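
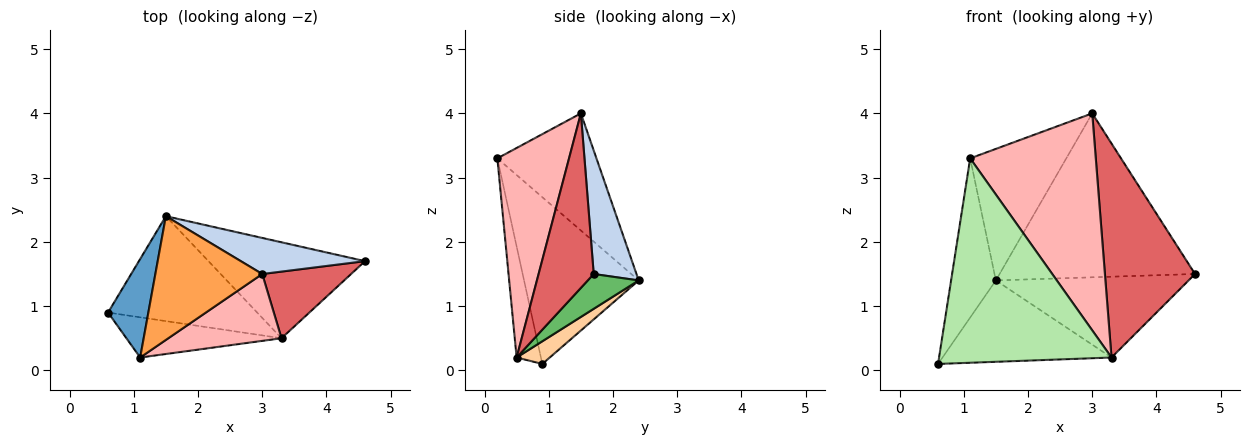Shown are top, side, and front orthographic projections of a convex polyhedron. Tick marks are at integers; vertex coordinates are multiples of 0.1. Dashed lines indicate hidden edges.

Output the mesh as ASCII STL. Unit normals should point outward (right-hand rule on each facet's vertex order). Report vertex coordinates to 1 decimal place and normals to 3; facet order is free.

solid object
 facet normal -0.909 0.355 0.220
  outer loop
   vertex 1.1 0.2 3.3
   vertex 1.5 2.4 1.4
   vertex 0.6 0.9 0.1
  endloop
 endfacet
 facet normal 0.209 0.955 0.210
  outer loop
   vertex 3.0 1.5 4.0
   vertex 4.6 1.7 1.5
   vertex 1.5 2.4 1.4
  endloop
 endfacet
 facet normal -0.600 0.582 0.548
  outer loop
   vertex 3.0 1.5 4.0
   vertex 1.5 2.4 1.4
   vertex 1.1 0.2 3.3
  endloop
 endfacet
 facet normal 0.119 0.608 -0.785
  outer loop
   vertex 3.3 0.5 0.2
   vertex 0.6 0.9 0.1
   vertex 1.5 2.4 1.4
  endloop
 endfacet
 facet normal 0.168 0.635 -0.754
  outer loop
   vertex 3.3 0.5 0.2
   vertex 1.5 2.4 1.4
   vertex 4.6 1.7 1.5
  endloop
 endfacet
 facet normal -0.137 -0.972 -0.191
  outer loop
   vertex 3.3 0.5 0.2
   vertex 1.1 0.2 3.3
   vertex 0.6 0.9 0.1
  endloop
 endfacet
 facet normal 0.504 -0.824 0.257
  outer loop
   vertex 3.3 0.5 0.2
   vertex 4.6 1.7 1.5
   vertex 3.0 1.5 4.0
  endloop
 endfacet
 facet normal 0.479 -0.839 0.259
  outer loop
   vertex 3.3 0.5 0.2
   vertex 3.0 1.5 4.0
   vertex 1.1 0.2 3.3
  endloop
 endfacet
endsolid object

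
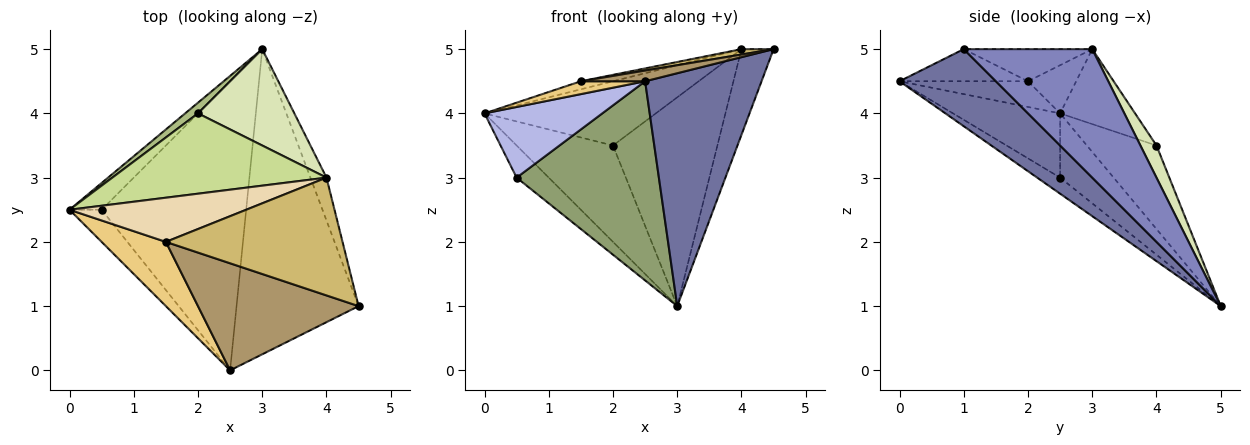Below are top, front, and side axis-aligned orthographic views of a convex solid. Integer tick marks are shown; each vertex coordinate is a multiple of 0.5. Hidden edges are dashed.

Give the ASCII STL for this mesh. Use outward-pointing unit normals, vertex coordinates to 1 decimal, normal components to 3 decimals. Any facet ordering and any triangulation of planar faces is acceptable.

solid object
 facet normal 0.449 -0.542 -0.710
  outer loop
   vertex 2.5 0.0 4.5
   vertex 3.0 5.0 1.0
   vertex 4.5 1.0 5.0
  endloop
 endfacet
 facet normal 0.963 0.241 -0.120
  outer loop
   vertex 4.0 3.0 5.0
   vertex 4.5 1.0 5.0
   vertex 3.0 5.0 1.0
  endloop
 endfacet
 facet normal -0.788 0.473 -0.394
  outer loop
   vertex 0.5 2.5 3.0
   vertex 0.0 2.5 4.0
   vertex 3.0 5.0 1.0
  endloop
 endfacet
 facet normal -0.638 -0.701 -0.319
  outer loop
   vertex 0.5 2.5 3.0
   vertex 2.5 0.0 4.5
   vertex 0.0 2.5 4.0
  endloop
 endfacet
 facet normal -0.091 -0.565 -0.820
  outer loop
   vertex 0.5 2.5 3.0
   vertex 3.0 5.0 1.0
   vertex 2.5 0.0 4.5
  endloop
 endfacet
 facet normal -0.583 0.807 0.090
  outer loop
   vertex 2.0 4.0 3.5
   vertex 3.0 5.0 1.0
   vertex 0.0 2.5 4.0
  endloop
 endfacet
 facet normal -0.264 0.603 0.753
  outer loop
   vertex 2.0 4.0 3.5
   vertex 0.0 2.5 4.0
   vertex 4.0 3.0 5.0
  endloop
 endfacet
 facet normal 0.138 0.899 0.415
  outer loop
   vertex 2.0 4.0 3.5
   vertex 4.0 3.0 5.0
   vertex 3.0 5.0 1.0
  endloop
 endfacet
 facet normal -0.195 -0.098 0.976
  outer loop
   vertex 1.5 2.0 4.5
   vertex 2.5 0.0 4.5
   vertex 4.5 1.0 5.0
  endloop
 endfacet
 facet normal -0.179 -0.045 0.983
  outer loop
   vertex 1.5 2.0 4.5
   vertex 4.5 1.0 5.0
   vertex 4.0 3.0 5.0
  endloop
 endfacet
 facet normal -0.365 -0.183 0.913
  outer loop
   vertex 1.5 2.0 4.5
   vertex 0.0 2.5 4.0
   vertex 2.5 0.0 4.5
  endloop
 endfacet
 facet normal -0.259 0.173 0.950
  outer loop
   vertex 1.5 2.0 4.5
   vertex 4.0 3.0 5.0
   vertex 0.0 2.5 4.0
  endloop
 endfacet
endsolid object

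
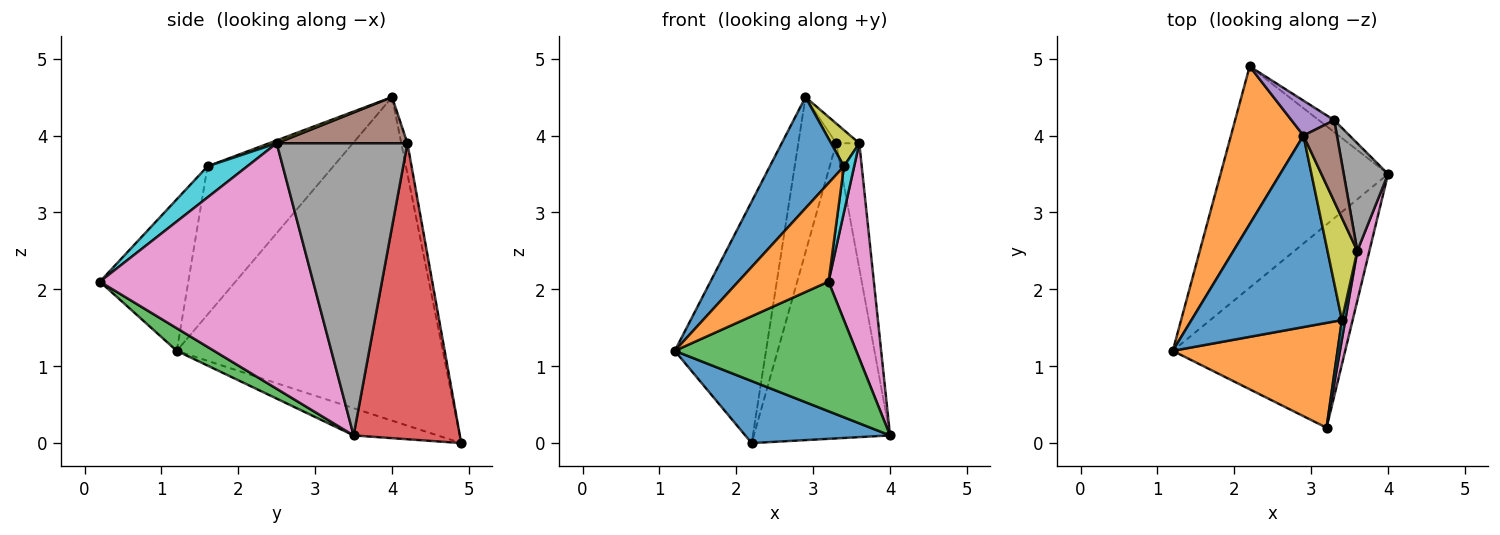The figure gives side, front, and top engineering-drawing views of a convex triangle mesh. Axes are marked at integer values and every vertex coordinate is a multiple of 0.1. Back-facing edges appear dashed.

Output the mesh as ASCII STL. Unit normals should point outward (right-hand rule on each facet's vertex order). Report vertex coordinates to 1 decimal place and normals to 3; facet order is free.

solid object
 facet normal -0.155 -0.267 -0.951
  outer loop
   vertex 2.2 4.9 0.0
   vertex 4.0 3.5 0.1
   vertex 1.2 1.2 1.2
  endloop
 endfacet
 facet normal -0.925 0.317 0.207
  outer loop
   vertex 2.9 4.0 4.5
   vertex 2.2 4.9 0.0
   vertex 1.2 1.2 1.2
  endloop
 endfacet
 facet normal 0.110 -0.535 -0.838
  outer loop
   vertex 3.2 0.2 2.1
   vertex 1.2 1.2 1.2
   vertex 4.0 3.5 0.1
  endloop
 endfacet
 facet normal 0.615 0.788 -0.032
  outer loop
   vertex 3.3 4.2 3.9
   vertex 4.0 3.5 0.1
   vertex 2.2 4.9 0.0
  endloop
 endfacet
 facet normal -0.156 0.964 0.217
  outer loop
   vertex 3.3 4.2 3.9
   vertex 2.2 4.9 0.0
   vertex 2.9 4.0 4.5
  endloop
 endfacet
 facet normal 0.801 0.141 0.581
  outer loop
   vertex 3.6 2.5 3.9
   vertex 3.3 4.2 3.9
   vertex 2.9 4.0 4.5
  endloop
 endfacet
 facet normal 0.977 -0.208 0.048
  outer loop
   vertex 3.6 2.5 3.9
   vertex 3.2 0.2 2.1
   vertex 4.0 3.5 0.1
  endloop
 endfacet
 facet normal 0.974 0.172 0.148
  outer loop
   vertex 3.6 2.5 3.9
   vertex 4.0 3.5 0.1
   vertex 3.3 4.2 3.9
  endloop
 endfacet
 facet normal 0.091 -0.333 0.939
  outer loop
   vertex 3.4 1.6 3.6
   vertex 3.6 2.5 3.9
   vertex 2.9 4.0 4.5
  endloop
 endfacet
 facet normal 0.963 -0.249 0.104
  outer loop
   vertex 3.4 1.6 3.6
   vertex 3.2 0.2 2.1
   vertex 3.6 2.5 3.9
  endloop
 endfacet
 facet normal -0.649 -0.382 0.658
  outer loop
   vertex 3.4 1.6 3.6
   vertex 2.9 4.0 4.5
   vertex 1.2 1.2 1.2
  endloop
 endfacet
 facet normal -0.557 -0.569 0.605
  outer loop
   vertex 3.4 1.6 3.6
   vertex 1.2 1.2 1.2
   vertex 3.2 0.2 2.1
  endloop
 endfacet
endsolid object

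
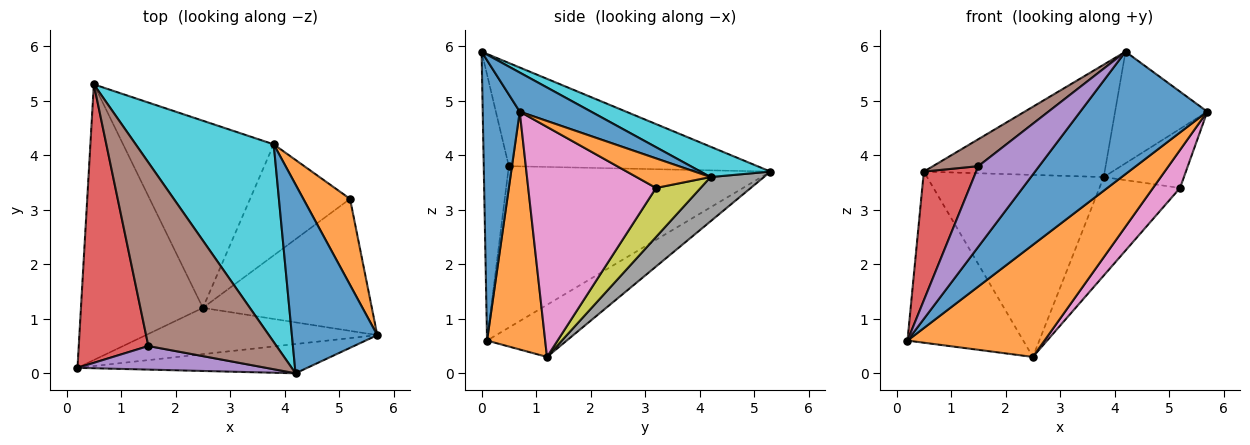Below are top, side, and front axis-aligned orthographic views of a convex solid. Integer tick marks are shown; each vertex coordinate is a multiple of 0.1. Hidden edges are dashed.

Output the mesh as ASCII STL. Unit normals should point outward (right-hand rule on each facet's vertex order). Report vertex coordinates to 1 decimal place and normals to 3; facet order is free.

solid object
 facet normal 0.273 -0.936 -0.224
  outer loop
   vertex 4.2 0.0 5.9
   vertex 0.2 0.1 0.6
   vertex 5.7 0.7 4.8
  endloop
 endfacet
 facet normal 0.365 -0.860 -0.355
  outer loop
   vertex 2.5 1.2 0.3
   vertex 5.7 0.7 4.8
   vertex 0.2 0.1 0.6
  endloop
 endfacet
 facet normal -0.341 0.496 -0.799
  outer loop
   vertex 2.5 1.2 0.3
   vertex 0.2 0.1 0.6
   vertex 0.5 5.3 3.7
  endloop
 endfacet
 facet normal -0.903 -0.180 0.389
  outer loop
   vertex 1.5 0.5 3.8
   vertex 0.5 5.3 3.7
   vertex 0.2 0.1 0.6
  endloop
 endfacet
 facet normal -0.368 -0.892 0.261
  outer loop
   vertex 1.5 0.5 3.8
   vertex 0.2 0.1 0.6
   vertex 4.2 0.0 5.9
  endloop
 endfacet
 facet normal -0.623 -0.114 0.774
  outer loop
   vertex 1.5 0.5 3.8
   vertex 4.2 0.0 5.9
   vertex 0.5 5.3 3.7
  endloop
 endfacet
 facet normal 0.794 -0.168 -0.584
  outer loop
   vertex 5.2 3.2 3.4
   vertex 5.7 0.7 4.8
   vertex 2.5 1.2 0.3
  endloop
 endfacet
 facet normal 0.206 0.682 -0.701
  outer loop
   vertex 3.8 4.2 3.6
   vertex 2.5 1.2 0.3
   vertex 0.5 5.3 3.7
  endloop
 endfacet
 facet normal 0.345 0.623 -0.702
  outer loop
   vertex 3.8 4.2 3.6
   vertex 5.2 3.2 3.4
   vertex 2.5 1.2 0.3
  endloop
 endfacet
 facet normal 0.188 0.485 0.854
  outer loop
   vertex 3.8 4.2 3.6
   vertex 0.5 5.3 3.7
   vertex 4.2 0.0 5.9
  endloop
 endfacet
 facet normal 0.366 0.474 0.801
  outer loop
   vertex 3.8 4.2 3.6
   vertex 4.2 0.0 5.9
   vertex 5.7 0.7 4.8
  endloop
 endfacet
 facet normal 0.463 0.502 0.731
  outer loop
   vertex 3.8 4.2 3.6
   vertex 5.7 0.7 4.8
   vertex 5.2 3.2 3.4
  endloop
 endfacet
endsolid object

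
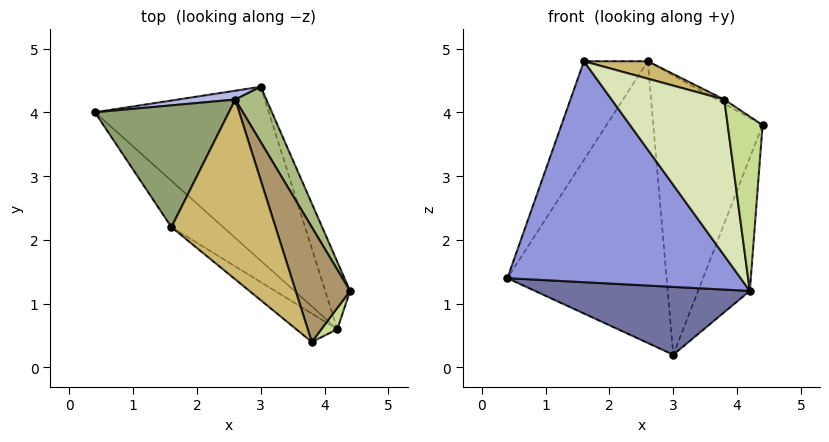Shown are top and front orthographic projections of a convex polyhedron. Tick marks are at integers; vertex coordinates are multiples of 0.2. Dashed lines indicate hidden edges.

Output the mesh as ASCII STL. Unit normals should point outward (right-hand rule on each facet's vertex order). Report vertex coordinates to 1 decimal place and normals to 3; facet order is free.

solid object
 facet normal -0.350 -0.340 -0.873
  outer loop
   vertex 4.2 0.6 1.2
   vertex 0.4 4.0 1.4
   vertex 3.0 4.4 0.2
  endloop
 endfacet
 facet normal 0.955 0.266 -0.135
  outer loop
   vertex 4.2 0.6 1.2
   vertex 3.0 4.4 0.2
   vertex 4.4 1.2 3.8
  endloop
 endfacet
 facet normal -0.663 -0.732 -0.154
  outer loop
   vertex 4.2 0.6 1.2
   vertex 1.6 2.2 4.8
   vertex 0.4 4.0 1.4
  endloop
 endfacet
 facet normal -0.138 0.990 0.031
  outer loop
   vertex 2.6 4.2 4.8
   vertex 3.0 4.4 0.2
   vertex 0.4 4.0 1.4
  endloop
 endfacet
 facet normal -0.783 0.391 0.484
  outer loop
   vertex 2.6 4.2 4.8
   vertex 0.4 4.0 1.4
   vertex 1.6 2.2 4.8
  endloop
 endfacet
 facet normal 0.867 0.488 0.097
  outer loop
   vertex 2.6 4.2 4.8
   vertex 4.4 1.2 3.8
   vertex 3.0 4.4 0.2
  endloop
 endfacet
 facet normal 0.815 -0.576 0.070
  outer loop
   vertex 3.8 0.4 4.2
   vertex 4.2 0.6 1.2
   vertex 4.4 1.2 3.8
  endloop
 endfacet
 facet normal -0.649 -0.748 -0.136
  outer loop
   vertex 3.8 0.4 4.2
   vertex 1.6 2.2 4.8
   vertex 4.2 0.6 1.2
  endloop
 endfacet
 facet normal 0.525 0.032 0.851
  outer loop
   vertex 3.8 0.4 4.2
   vertex 4.4 1.2 3.8
   vertex 2.6 4.2 4.8
  endloop
 endfacet
 facet normal 0.189 -0.095 0.977
  outer loop
   vertex 3.8 0.4 4.2
   vertex 2.6 4.2 4.8
   vertex 1.6 2.2 4.8
  endloop
 endfacet
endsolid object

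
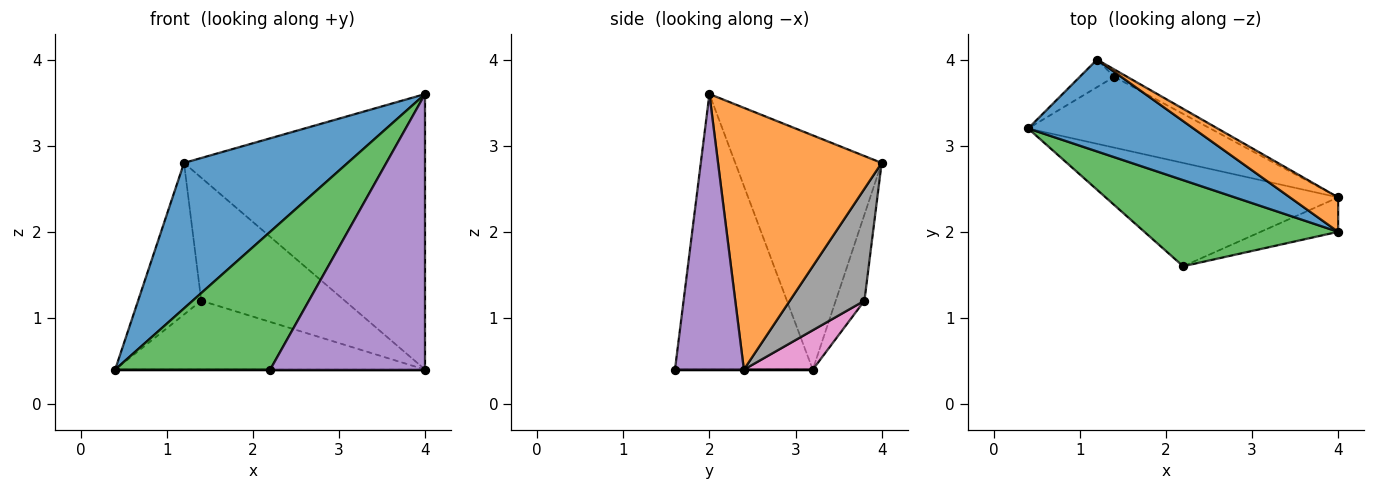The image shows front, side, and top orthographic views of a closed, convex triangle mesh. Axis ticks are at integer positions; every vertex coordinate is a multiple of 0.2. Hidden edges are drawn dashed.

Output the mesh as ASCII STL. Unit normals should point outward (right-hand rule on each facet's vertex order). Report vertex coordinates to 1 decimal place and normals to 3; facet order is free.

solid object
 facet normal -0.603 -0.674 0.426
  outer loop
   vertex 1.2 4.0 2.8
   vertex 0.4 3.2 0.4
   vertex 4.0 2.0 3.6
  endloop
 endfacet
 facet normal 0.559 0.823 0.103
  outer loop
   vertex 4.0 2.4 0.4
   vertex 1.2 4.0 2.8
   vertex 4.0 2.0 3.6
  endloop
 endfacet
 facet normal -0.602 -0.677 0.423
  outer loop
   vertex 2.2 1.6 0.4
   vertex 4.0 2.0 3.6
   vertex 0.4 3.2 0.4
  endloop
 endfacet
 facet normal 0.000 0.000 -1.000
  outer loop
   vertex 2.2 1.6 0.4
   vertex 0.4 3.2 0.4
   vertex 4.0 2.4 0.4
  endloop
 endfacet
 facet normal 0.404 -0.908 -0.113
  outer loop
   vertex 2.2 1.6 0.4
   vertex 4.0 2.4 0.4
   vertex 4.0 2.0 3.6
  endloop
 endfacet
 facet normal -0.408 0.898 -0.163
  outer loop
   vertex 1.4 3.8 1.2
   vertex 0.4 3.2 0.4
   vertex 1.2 4.0 2.8
  endloop
 endfacet
 facet normal 0.153 0.689 -0.708
  outer loop
   vertex 1.4 3.8 1.2
   vertex 4.0 2.4 0.4
   vertex 0.4 3.2 0.4
  endloop
 endfacet
 facet normal 0.461 0.886 -0.053
  outer loop
   vertex 1.4 3.8 1.2
   vertex 1.2 4.0 2.8
   vertex 4.0 2.4 0.4
  endloop
 endfacet
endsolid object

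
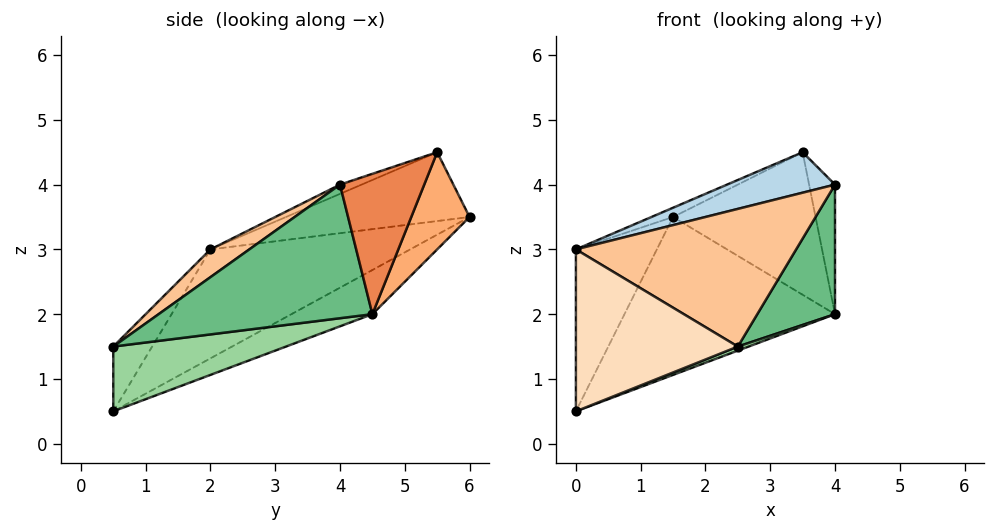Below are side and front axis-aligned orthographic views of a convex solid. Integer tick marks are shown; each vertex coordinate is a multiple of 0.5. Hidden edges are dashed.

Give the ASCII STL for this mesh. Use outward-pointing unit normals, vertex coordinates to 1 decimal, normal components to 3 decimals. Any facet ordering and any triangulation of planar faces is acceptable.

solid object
 facet normal -0.904 0.367 -0.220
  outer loop
   vertex 0.0 0.5 0.5
   vertex 0.0 2.0 3.0
   vertex 1.5 6.0 3.5
  endloop
 endfacet
 facet normal -0.196 0.510 -0.837
  outer loop
   vertex 4.0 4.5 2.0
   vertex 0.0 0.5 0.5
   vertex 1.5 6.0 3.5
  endloop
 endfacet
 facet normal -0.067 -0.336 0.940
  outer loop
   vertex 3.5 5.5 4.5
   vertex 0.0 2.0 3.0
   vertex 4.0 4.0 4.0
  endloop
 endfacet
 facet normal -0.436 0.051 0.898
  outer loop
   vertex 3.5 5.5 4.5
   vertex 1.5 6.0 3.5
   vertex 0.0 2.0 3.0
  endloop
 endfacet
 facet normal 0.953 0.293 0.073
  outer loop
   vertex 3.5 5.5 4.5
   vertex 4.0 4.0 4.0
   vertex 4.0 4.5 2.0
  endloop
 endfacet
 facet normal 0.363 0.888 -0.282
  outer loop
   vertex 3.5 5.5 4.5
   vertex 4.0 4.5 2.0
   vertex 1.5 6.0 3.5
  endloop
 endfacet
 facet normal 0.107 -0.608 0.787
  outer loop
   vertex 2.5 0.5 1.5
   vertex 4.0 4.0 4.0
   vertex 0.0 2.0 3.0
  endloop
 endfacet
 facet normal -0.202 -0.840 0.504
  outer loop
   vertex 2.5 0.5 1.5
   vertex 0.0 2.0 3.0
   vertex 0.0 0.5 0.5
  endloop
 endfacet
 facet normal 0.936 -0.341 -0.085
  outer loop
   vertex 2.5 0.5 1.5
   vertex 4.0 4.5 2.0
   vertex 4.0 4.0 4.0
  endloop
 endfacet
 facet normal 0.371 -0.023 -0.928
  outer loop
   vertex 2.5 0.5 1.5
   vertex 0.0 0.5 0.5
   vertex 4.0 4.5 2.0
  endloop
 endfacet
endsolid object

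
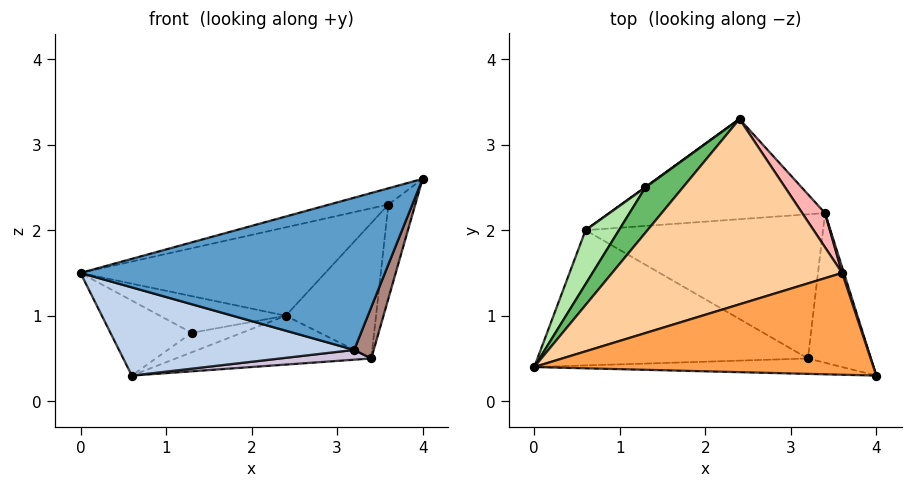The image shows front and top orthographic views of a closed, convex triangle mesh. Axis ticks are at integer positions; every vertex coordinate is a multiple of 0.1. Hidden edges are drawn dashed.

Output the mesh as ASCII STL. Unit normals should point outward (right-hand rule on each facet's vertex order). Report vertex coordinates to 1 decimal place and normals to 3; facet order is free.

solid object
 facet normal 0.003 -0.995 -0.101
  outer loop
   vertex 3.2 0.5 0.6
   vertex 4.0 0.3 2.6
   vertex 0.0 0.4 1.5
  endloop
 endfacet
 facet normal -0.213 -0.534 -0.818
  outer loop
   vertex 3.2 0.5 0.6
   vertex 0.0 0.4 1.5
   vertex 0.6 2.0 0.3
  endloop
 endfacet
 facet normal -0.259 0.152 0.954
  outer loop
   vertex 3.6 1.5 2.3
   vertex 0.0 0.4 1.5
   vertex 4.0 0.3 2.6
  endloop
 endfacet
 facet normal -0.315 0.409 0.857
  outer loop
   vertex 3.6 1.5 2.3
   vertex 2.4 3.3 1.0
   vertex 0.0 0.4 1.5
  endloop
 endfacet
 facet normal -0.514 0.540 0.666
  outer loop
   vertex 1.3 2.5 0.8
   vertex 0.0 0.4 1.5
   vertex 2.4 3.3 1.0
  endloop
 endfacet
 facet normal -0.706 0.575 0.414
  outer loop
   vertex 1.3 2.5 0.8
   vertex 0.6 2.0 0.3
   vertex 0.0 0.4 1.5
  endloop
 endfacet
 facet normal -0.590 0.807 0.020
  outer loop
   vertex 1.3 2.5 0.8
   vertex 2.4 3.3 1.0
   vertex 0.6 2.0 0.3
  endloop
 endfacet
 facet normal 0.765 0.624 0.158
  outer loop
   vertex 3.4 2.2 0.5
   vertex 2.4 3.3 1.0
   vertex 3.6 1.5 2.3
  endloop
 endfacet
 facet normal 0.033 0.438 -0.898
  outer loop
   vertex 3.4 2.2 0.5
   vertex 0.6 2.0 0.3
   vertex 2.4 3.3 1.0
  endloop
 endfacet
 facet normal 0.076 -0.067 -0.995
  outer loop
   vertex 3.4 2.2 0.5
   vertex 3.2 0.5 0.6
   vertex 0.6 2.0 0.3
  endloop
 endfacet
 facet normal 0.916 -0.130 -0.379
  outer loop
   vertex 3.4 2.2 0.5
   vertex 4.0 0.3 2.6
   vertex 3.2 0.5 0.6
  endloop
 endfacet
 facet normal 0.947 0.321 0.019
  outer loop
   vertex 3.4 2.2 0.5
   vertex 3.6 1.5 2.3
   vertex 4.0 0.3 2.6
  endloop
 endfacet
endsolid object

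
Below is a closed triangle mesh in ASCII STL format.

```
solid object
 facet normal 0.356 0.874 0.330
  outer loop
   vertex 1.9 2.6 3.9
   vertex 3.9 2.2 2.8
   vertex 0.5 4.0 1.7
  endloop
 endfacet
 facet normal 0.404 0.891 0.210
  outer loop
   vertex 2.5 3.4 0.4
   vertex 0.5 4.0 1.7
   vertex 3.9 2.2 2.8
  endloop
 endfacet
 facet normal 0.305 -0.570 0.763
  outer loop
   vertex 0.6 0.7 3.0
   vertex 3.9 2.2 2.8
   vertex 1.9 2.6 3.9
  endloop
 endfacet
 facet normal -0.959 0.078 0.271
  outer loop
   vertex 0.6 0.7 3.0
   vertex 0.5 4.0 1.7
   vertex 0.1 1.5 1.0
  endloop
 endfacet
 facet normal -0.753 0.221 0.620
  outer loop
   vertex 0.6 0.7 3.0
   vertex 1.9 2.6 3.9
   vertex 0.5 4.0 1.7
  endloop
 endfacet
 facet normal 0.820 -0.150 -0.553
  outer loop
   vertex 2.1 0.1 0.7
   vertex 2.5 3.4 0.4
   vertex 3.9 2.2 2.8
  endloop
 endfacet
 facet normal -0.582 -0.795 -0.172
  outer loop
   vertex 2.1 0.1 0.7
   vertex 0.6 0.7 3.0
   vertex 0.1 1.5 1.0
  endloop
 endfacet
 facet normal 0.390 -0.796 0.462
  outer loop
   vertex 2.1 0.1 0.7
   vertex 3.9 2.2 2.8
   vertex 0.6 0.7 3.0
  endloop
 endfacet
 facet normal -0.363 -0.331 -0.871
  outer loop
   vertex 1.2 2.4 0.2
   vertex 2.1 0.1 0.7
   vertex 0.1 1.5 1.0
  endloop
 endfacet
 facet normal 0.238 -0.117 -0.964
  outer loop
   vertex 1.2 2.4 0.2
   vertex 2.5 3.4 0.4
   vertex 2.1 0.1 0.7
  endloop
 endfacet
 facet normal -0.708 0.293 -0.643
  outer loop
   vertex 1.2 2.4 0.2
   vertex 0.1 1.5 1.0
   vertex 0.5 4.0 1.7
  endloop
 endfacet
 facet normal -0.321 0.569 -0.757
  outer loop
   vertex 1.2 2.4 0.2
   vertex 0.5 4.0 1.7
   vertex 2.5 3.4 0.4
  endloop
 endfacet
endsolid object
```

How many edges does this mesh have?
18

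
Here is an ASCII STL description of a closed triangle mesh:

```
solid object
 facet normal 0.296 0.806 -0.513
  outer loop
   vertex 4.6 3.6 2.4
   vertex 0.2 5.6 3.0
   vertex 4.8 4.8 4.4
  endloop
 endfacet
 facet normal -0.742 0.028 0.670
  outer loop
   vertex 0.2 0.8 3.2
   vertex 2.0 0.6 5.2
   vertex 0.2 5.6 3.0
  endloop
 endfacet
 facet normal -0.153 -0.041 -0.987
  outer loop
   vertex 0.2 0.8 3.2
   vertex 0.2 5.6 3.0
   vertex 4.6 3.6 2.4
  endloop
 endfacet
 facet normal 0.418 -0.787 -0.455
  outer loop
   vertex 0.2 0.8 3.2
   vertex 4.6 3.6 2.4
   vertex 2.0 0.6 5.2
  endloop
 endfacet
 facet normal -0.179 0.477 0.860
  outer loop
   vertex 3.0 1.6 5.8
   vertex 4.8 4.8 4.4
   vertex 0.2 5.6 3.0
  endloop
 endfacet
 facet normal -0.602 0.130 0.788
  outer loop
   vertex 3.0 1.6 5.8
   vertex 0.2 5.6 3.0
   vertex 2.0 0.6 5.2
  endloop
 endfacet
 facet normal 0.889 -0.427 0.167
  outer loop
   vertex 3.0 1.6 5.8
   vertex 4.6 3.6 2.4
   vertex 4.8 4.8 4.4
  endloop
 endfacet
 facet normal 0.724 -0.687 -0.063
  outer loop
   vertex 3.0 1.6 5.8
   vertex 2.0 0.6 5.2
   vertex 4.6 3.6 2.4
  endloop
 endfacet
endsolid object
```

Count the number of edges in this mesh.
12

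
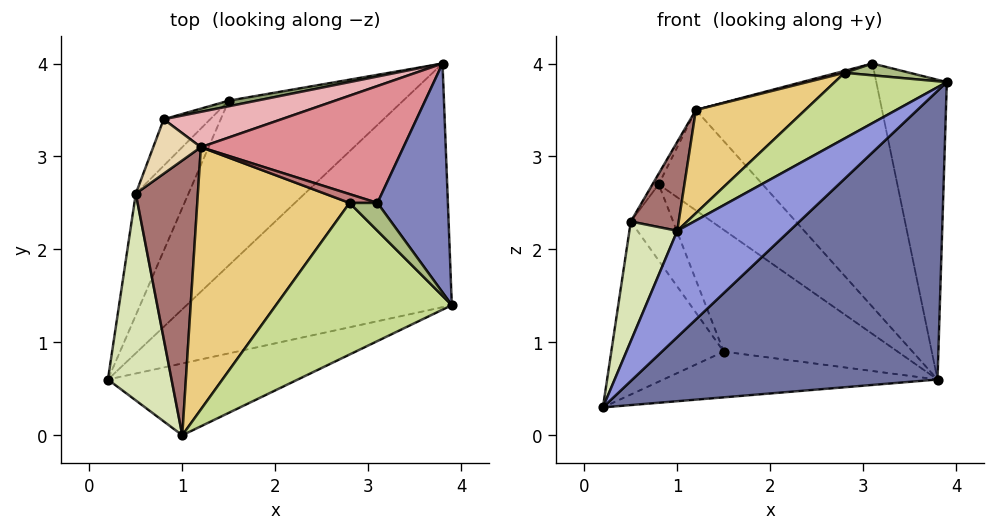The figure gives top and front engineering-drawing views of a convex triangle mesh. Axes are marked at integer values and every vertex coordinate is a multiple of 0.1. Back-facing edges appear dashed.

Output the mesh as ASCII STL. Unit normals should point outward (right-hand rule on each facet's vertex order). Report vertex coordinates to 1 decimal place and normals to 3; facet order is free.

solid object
 facet normal 0.613 -0.604 -0.510
  outer loop
   vertex 3.8 4.0 0.6
   vertex 3.9 1.4 3.8
   vertex 0.2 0.6 0.3
  endloop
 endfacet
 facet normal 0.780 0.498 0.380
  outer loop
   vertex 3.1 2.5 4.0
   vertex 3.9 1.4 3.8
   vertex 3.8 4.0 0.6
  endloop
 endfacet
 facet normal 0.578 -0.676 -0.457
  outer loop
   vertex 1.0 0.0 2.2
   vertex 0.2 0.6 0.3
   vertex 3.9 1.4 3.8
  endloop
 endfacet
 facet normal -0.170 0.263 -0.950
  outer loop
   vertex 1.5 3.6 0.9
   vertex 3.8 4.0 0.6
   vertex 0.2 0.6 0.3
  endloop
 endfacet
 facet normal -0.165 0.985 0.045
  outer loop
   vertex 1.5 3.6 0.9
   vertex 0.8 3.4 2.7
   vertex 3.8 4.0 0.6
  endloop
 endfacet
 facet normal -0.293 -0.373 0.880
  outer loop
   vertex 2.8 2.5 3.9
   vertex 3.9 1.4 3.8
   vertex 3.1 2.5 4.0
  endloop
 endfacet
 facet normal -0.300 -0.379 0.875
  outer loop
   vertex 2.8 2.5 3.9
   vertex 1.0 0.0 2.2
   vertex 3.9 1.4 3.8
  endloop
 endfacet
 facet normal -0.925 -0.191 0.329
  outer loop
   vertex 0.5 2.6 2.3
   vertex 0.2 0.6 0.3
   vertex 1.0 0.0 2.2
  endloop
 endfacet
 facet normal -0.851 0.429 -0.302
  outer loop
   vertex 0.5 2.6 2.3
   vertex 1.5 3.6 0.9
   vertex 0.2 0.6 0.3
  endloop
 endfacet
 facet normal -0.845 0.456 -0.278
  outer loop
   vertex 0.5 2.6 2.3
   vertex 0.8 3.4 2.7
   vertex 1.5 3.6 0.9
  endloop
 endfacet
 facet normal -0.347 -0.344 0.873
  outer loop
   vertex 1.2 3.1 3.5
   vertex 1.0 0.0 2.2
   vertex 2.8 2.5 3.9
  endloop
 endfacet
 facet normal -0.876 0.092 0.473
  outer loop
   vertex 1.2 3.1 3.5
   vertex 0.8 3.4 2.7
   vertex 0.5 2.6 2.3
  endloop
 endfacet
 facet normal -0.816 -0.178 0.550
  outer loop
   vertex 1.2 3.1 3.5
   vertex 0.5 2.6 2.3
   vertex 1.0 0.0 2.2
  endloop
 endfacet
 facet normal -0.309 -0.206 0.928
  outer loop
   vertex 1.2 3.1 3.5
   vertex 2.8 2.5 3.9
   vertex 3.1 2.5 4.0
  endloop
 endfacet
 facet normal 0.168 0.889 0.427
  outer loop
   vertex 1.2 3.1 3.5
   vertex 3.1 2.5 4.0
   vertex 3.8 4.0 0.6
  endloop
 endfacet
 facet normal 0.044 0.942 0.332
  outer loop
   vertex 1.2 3.1 3.5
   vertex 3.8 4.0 0.6
   vertex 0.8 3.4 2.7
  endloop
 endfacet
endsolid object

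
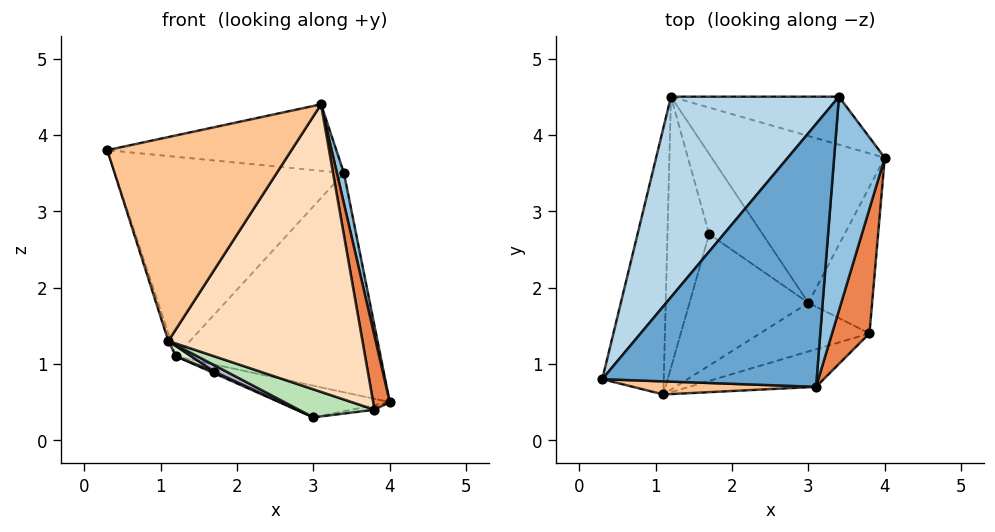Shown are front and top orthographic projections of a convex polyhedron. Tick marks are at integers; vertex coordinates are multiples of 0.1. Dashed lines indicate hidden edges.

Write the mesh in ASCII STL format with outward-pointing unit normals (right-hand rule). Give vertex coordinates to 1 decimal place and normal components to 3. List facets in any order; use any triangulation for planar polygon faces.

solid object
 facet normal -0.195 0.241 0.951
  outer loop
   vertex 3.4 4.5 3.5
   vertex 0.3 0.8 3.8
   vertex 3.1 0.7 4.4
  endloop
 endfacet
 facet normal 0.979 -0.029 0.203
  outer loop
   vertex 3.4 4.5 3.5
   vertex 3.1 0.7 4.4
   vertex 4.0 3.7 0.5
  endloop
 endfacet
 facet normal -0.612 0.558 0.561
  outer loop
   vertex 1.2 4.5 1.1
   vertex 0.3 0.8 3.8
   vertex 3.4 4.5 3.5
  endloop
 endfacet
 facet normal 0.227 0.951 -0.208
  outer loop
   vertex 1.2 4.5 1.1
   vertex 3.4 4.5 3.5
   vertex 4.0 3.7 0.5
  endloop
 endfacet
 facet normal 0.983 -0.092 0.156
  outer loop
   vertex 3.8 1.4 0.4
   vertex 4.0 3.7 0.5
   vertex 3.1 0.7 4.4
  endloop
 endfacet
 facet normal -0.952 0.009 -0.305
  outer loop
   vertex 1.1 0.6 1.3
   vertex 0.3 0.8 3.8
   vertex 1.2 4.5 1.1
  endloop
 endfacet
 facet normal -0.049 -0.997 0.064
  outer loop
   vertex 1.1 0.6 1.3
   vertex 3.1 0.7 4.4
   vertex 0.3 0.8 3.8
  endloop
 endfacet
 facet normal 0.243 -0.962 -0.126
  outer loop
   vertex 1.1 0.6 1.3
   vertex 3.8 1.4 0.4
   vertex 3.1 0.7 4.4
  endloop
 endfacet
 facet normal -0.155 0.184 -0.971
  outer loop
   vertex 3.0 1.8 0.3
   vertex 1.2 4.5 1.1
   vertex 4.0 3.7 0.5
  endloop
 endfacet
 facet normal 0.139 0.031 -0.990
  outer loop
   vertex 3.0 1.8 0.3
   vertex 4.0 3.7 0.5
   vertex 3.8 1.4 0.4
  endloop
 endfacet
 facet normal -0.140 -0.494 -0.858
  outer loop
   vertex 3.0 1.8 0.3
   vertex 3.8 1.4 0.4
   vertex 1.1 0.6 1.3
  endloop
 endfacet
 facet normal -0.472 -0.033 -0.881
  outer loop
   vertex 1.7 2.7 0.9
   vertex 1.1 0.6 1.3
   vertex 1.2 4.5 1.1
  endloop
 endfacet
 facet normal -0.430 -0.019 -0.903
  outer loop
   vertex 1.7 2.7 0.9
   vertex 1.2 4.5 1.1
   vertex 3.0 1.8 0.3
  endloop
 endfacet
 facet normal -0.443 -0.044 -0.895
  outer loop
   vertex 1.7 2.7 0.9
   vertex 3.0 1.8 0.3
   vertex 1.1 0.6 1.3
  endloop
 endfacet
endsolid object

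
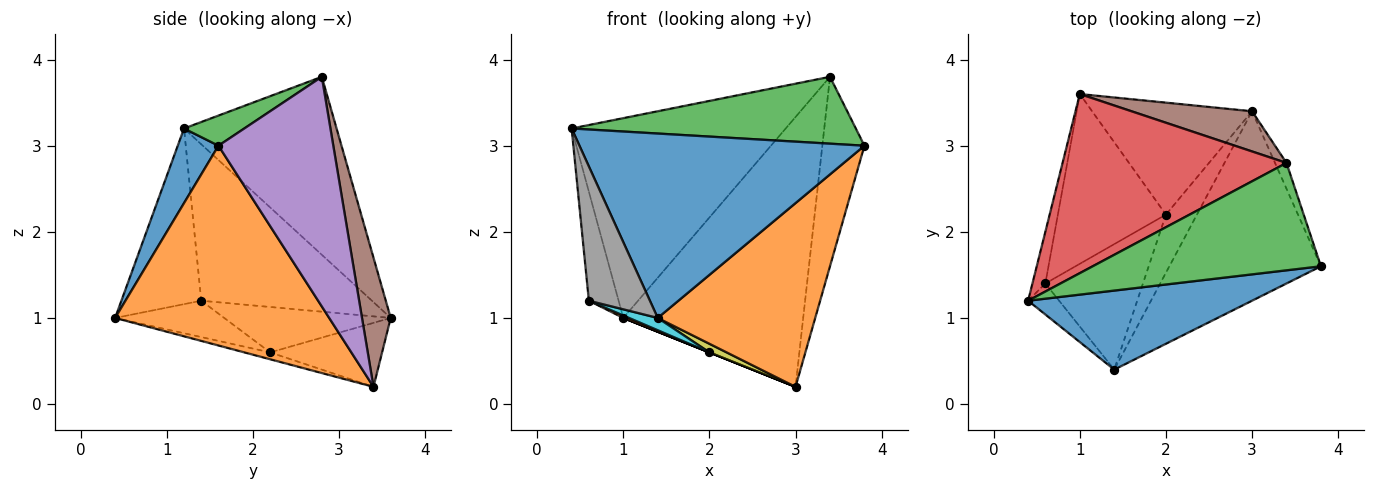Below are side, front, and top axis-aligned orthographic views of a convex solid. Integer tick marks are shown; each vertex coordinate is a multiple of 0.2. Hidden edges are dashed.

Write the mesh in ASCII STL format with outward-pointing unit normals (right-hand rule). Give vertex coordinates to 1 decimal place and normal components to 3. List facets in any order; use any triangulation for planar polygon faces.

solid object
 facet normal 0.130 -0.911 0.391
  outer loop
   vertex 1.4 0.4 1.0
   vertex 3.8 1.6 3.0
   vertex 0.4 1.2 3.2
  endloop
 endfacet
 facet normal 0.687 -0.506 -0.521
  outer loop
   vertex 3.0 3.4 0.2
   vertex 3.8 1.6 3.0
   vertex 1.4 0.4 1.0
  endloop
 endfacet
 facet normal 0.111 -0.525 0.844
  outer loop
   vertex 3.4 2.8 3.8
   vertex 0.4 1.2 3.2
   vertex 3.8 1.6 3.0
  endloop
 endfacet
 facet normal -0.469 0.658 0.590
  outer loop
   vertex 3.4 2.8 3.8
   vertex 1.0 3.6 1.0
   vertex 0.4 1.2 3.2
  endloop
 endfacet
 facet normal 0.938 0.344 -0.047
  outer loop
   vertex 3.4 2.8 3.8
   vertex 3.8 1.6 3.0
   vertex 3.0 3.4 0.2
  endloop
 endfacet
 facet normal 0.156 0.977 0.146
  outer loop
   vertex 3.4 2.8 3.8
   vertex 3.0 3.4 0.2
   vertex 1.0 3.6 1.0
  endloop
 endfacet
 facet normal -0.982 0.171 -0.081
  outer loop
   vertex 0.6 1.4 1.2
   vertex 0.4 1.2 3.2
   vertex 1.0 3.6 1.0
  endloop
 endfacet
 facet normal -0.787 -0.602 -0.139
  outer loop
   vertex 0.6 1.4 1.2
   vertex 1.4 0.4 1.0
   vertex 0.4 1.2 3.2
  endloop
 endfacet
 facet normal -0.215 -0.143 -0.966
  outer loop
   vertex 2.0 2.2 0.6
   vertex 3.0 3.4 0.2
   vertex 1.4 0.4 1.0
  endloop
 endfacet
 facet normal -0.348 -0.091 -0.933
  outer loop
   vertex 2.0 2.2 0.6
   vertex 1.4 0.4 1.0
   vertex 0.6 1.4 1.2
  endloop
 endfacet
 facet normal -0.371 0.000 -0.928
  outer loop
   vertex 2.0 2.2 0.6
   vertex 1.0 3.6 1.0
   vertex 3.0 3.4 0.2
  endloop
 endfacet
 facet normal -0.387 -0.013 -0.922
  outer loop
   vertex 2.0 2.2 0.6
   vertex 0.6 1.4 1.2
   vertex 1.0 3.6 1.0
  endloop
 endfacet
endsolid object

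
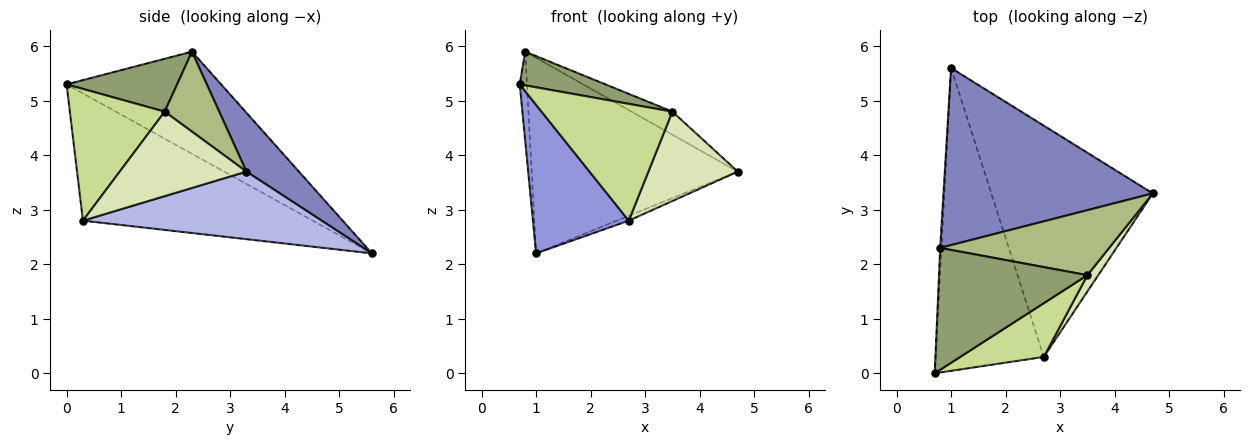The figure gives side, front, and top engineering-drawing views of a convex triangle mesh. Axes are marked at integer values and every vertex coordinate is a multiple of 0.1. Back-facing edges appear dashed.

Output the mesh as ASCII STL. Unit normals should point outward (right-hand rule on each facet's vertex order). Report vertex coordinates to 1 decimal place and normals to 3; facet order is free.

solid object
 facet normal -0.999 0.047 -0.012
  outer loop
   vertex 0.8 2.3 5.9
   vertex 1.0 5.6 2.2
   vertex 0.7 0.0 5.3
  endloop
 endfacet
 facet normal 0.185 0.728 0.660
  outer loop
   vertex 0.8 2.3 5.9
   vertex 4.7 3.3 3.7
   vertex 1.0 5.6 2.2
  endloop
 endfacet
 facet normal -0.726 -0.303 -0.617
  outer loop
   vertex 2.7 0.3 2.8
   vertex 0.7 0.0 5.3
   vertex 1.0 5.6 2.2
  endloop
 endfacet
 facet normal 0.386 0.019 -0.922
  outer loop
   vertex 2.7 0.3 2.8
   vertex 1.0 5.6 2.2
   vertex 4.7 3.3 3.7
  endloop
 endfacet
 facet normal 0.325 -0.252 0.912
  outer loop
   vertex 3.5 1.8 4.8
   vertex 0.8 2.3 5.9
   vertex 0.7 0.0 5.3
  endloop
 endfacet
 facet normal 0.407 0.305 0.861
  outer loop
   vertex 3.5 1.8 4.8
   vertex 4.7 3.3 3.7
   vertex 0.8 2.3 5.9
  endloop
 endfacet
 facet normal 0.550 -0.759 0.349
  outer loop
   vertex 3.5 1.8 4.8
   vertex 0.7 0.0 5.3
   vertex 2.7 0.3 2.8
  endloop
 endfacet
 facet normal 0.813 -0.573 0.105
  outer loop
   vertex 3.5 1.8 4.8
   vertex 2.7 0.3 2.8
   vertex 4.7 3.3 3.7
  endloop
 endfacet
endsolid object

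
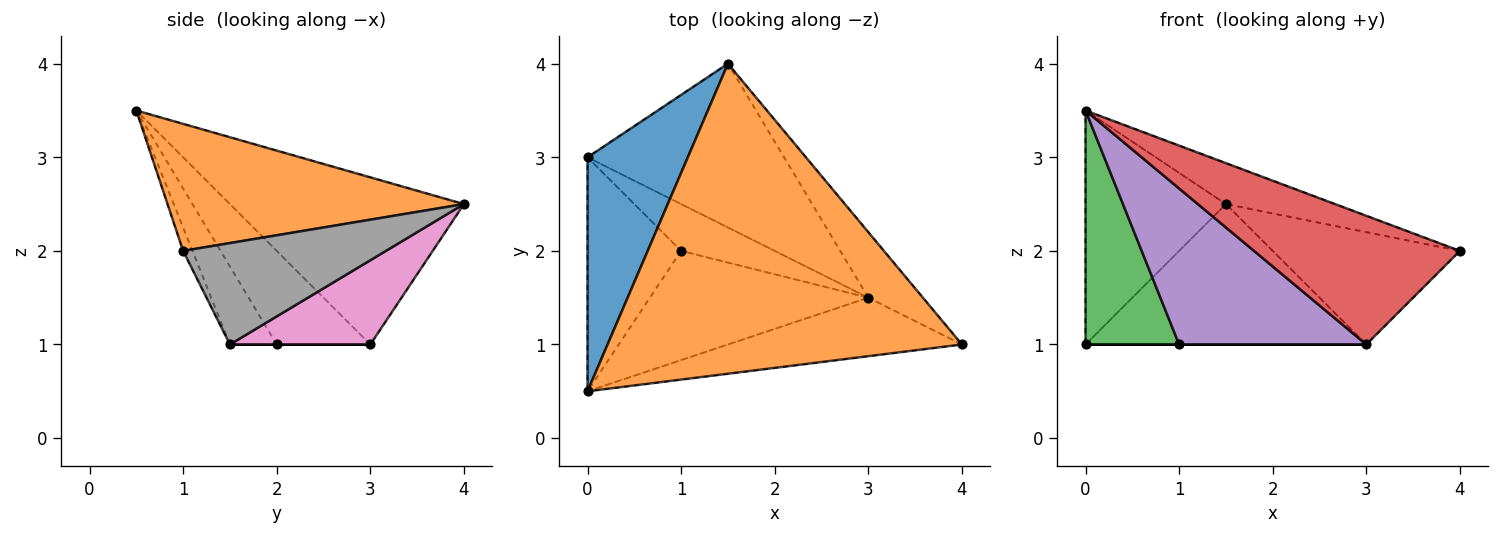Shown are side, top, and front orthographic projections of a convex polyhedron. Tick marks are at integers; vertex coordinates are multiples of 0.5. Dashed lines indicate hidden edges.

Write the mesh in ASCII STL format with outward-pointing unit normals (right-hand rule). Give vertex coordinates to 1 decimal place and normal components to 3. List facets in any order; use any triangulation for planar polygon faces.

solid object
 facet normal -0.762 0.457 0.457
  outer loop
   vertex 1.5 4.0 2.5
   vertex 0.0 3.0 1.0
   vertex 0.0 0.5 3.5
  endloop
 endfacet
 facet normal 0.335 0.123 0.934
  outer loop
   vertex 1.5 4.0 2.5
   vertex 0.0 0.5 3.5
   vertex 4.0 1.0 2.0
  endloop
 endfacet
 facet normal -0.577 -0.577 -0.577
  outer loop
   vertex 1.0 2.0 1.0
   vertex 0.0 0.5 3.5
   vertex 0.0 3.0 1.0
  endloop
 endfacet
 facet normal -0.041 -0.910 -0.413
  outer loop
   vertex 3.0 1.5 1.0
   vertex 4.0 1.0 2.0
   vertex 0.0 0.5 3.5
  endloop
 endfacet
 facet normal -0.201 -0.803 -0.562
  outer loop
   vertex 3.0 1.5 1.0
   vertex 0.0 0.5 3.5
   vertex 1.0 2.0 1.0
  endloop
 endfacet
 facet normal 0.000 0.000 -1.000
  outer loop
   vertex 3.0 1.5 1.0
   vertex 1.0 2.0 1.0
   vertex 0.0 3.0 1.0
  endloop
 endfacet
 facet normal 0.309 0.619 -0.722
  outer loop
   vertex 3.0 1.5 1.0
   vertex 0.0 3.0 1.0
   vertex 1.5 4.0 2.5
  endloop
 endfacet
 facet normal 0.683 0.631 -0.368
  outer loop
   vertex 3.0 1.5 1.0
   vertex 1.5 4.0 2.5
   vertex 4.0 1.0 2.0
  endloop
 endfacet
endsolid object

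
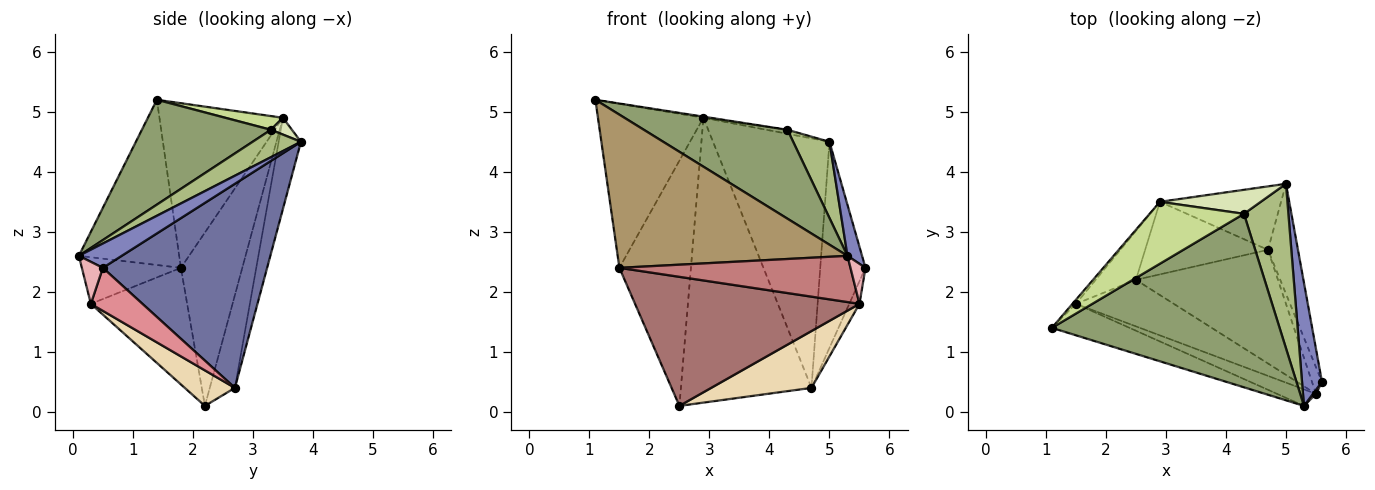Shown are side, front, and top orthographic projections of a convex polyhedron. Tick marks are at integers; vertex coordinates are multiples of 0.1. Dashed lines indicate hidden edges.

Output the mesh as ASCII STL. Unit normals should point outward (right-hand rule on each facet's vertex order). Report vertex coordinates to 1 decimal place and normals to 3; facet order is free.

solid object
 facet normal 0.955 0.263 -0.140
  outer loop
   vertex 4.7 2.7 0.4
   vertex 5.0 3.8 4.5
   vertex 5.6 0.5 2.4
  endloop
 endfacet
 facet normal 0.748 -0.254 0.613
  outer loop
   vertex 5.3 0.1 2.6
   vertex 5.6 0.5 2.4
   vertex 5.0 3.8 4.5
  endloop
 endfacet
 facet normal -0.182 0.953 -0.242
  outer loop
   vertex 2.9 3.5 4.9
   vertex 5.0 3.8 4.5
   vertex 4.7 2.7 0.4
  endloop
 endfacet
 facet normal -0.183 0.953 -0.243
  outer loop
   vertex 2.9 3.5 4.9
   vertex 4.7 2.7 0.4
   vertex 2.5 2.2 0.1
  endloop
 endfacet
 facet normal 0.379 -0.422 0.824
  outer loop
   vertex 4.3 3.3 4.7
   vertex 1.1 1.4 5.2
   vertex 5.3 0.1 2.6
  endloop
 endfacet
 facet normal 0.488 -0.367 0.792
  outer loop
   vertex 4.3 3.3 4.7
   vertex 5.3 0.1 2.6
   vertex 5.0 3.8 4.5
  endloop
 endfacet
 facet normal 0.144 0.018 0.989
  outer loop
   vertex 4.3 3.3 4.7
   vertex 2.9 3.5 4.9
   vertex 1.1 1.4 5.2
  endloop
 endfacet
 facet normal 0.162 0.162 0.973
  outer loop
   vertex 4.3 3.3 4.7
   vertex 5.0 3.8 4.5
   vertex 2.9 3.5 4.9
  endloop
 endfacet
 facet normal -0.393 -0.901 -0.185
  outer loop
   vertex 1.5 1.8 2.4
   vertex 5.3 0.1 2.6
   vertex 1.1 1.4 5.2
  endloop
 endfacet
 facet normal -0.760 0.649 -0.016
  outer loop
   vertex 1.5 1.8 2.4
   vertex 1.1 1.4 5.2
   vertex 2.9 3.5 4.9
  endloop
 endfacet
 facet normal -0.644 0.750 -0.150
  outer loop
   vertex 1.5 1.8 2.4
   vertex 2.9 3.5 4.9
   vertex 2.5 2.2 0.1
  endloop
 endfacet
 facet normal 0.218 -0.436 -0.873
  outer loop
   vertex 5.5 0.3 1.8
   vertex 2.5 2.2 0.1
   vertex 4.7 2.7 0.4
  endloop
 endfacet
 facet normal -0.374 -0.872 -0.314
  outer loop
   vertex 5.5 0.3 1.8
   vertex 1.5 1.8 2.4
   vertex 2.5 2.2 0.1
  endloop
 endfacet
 facet normal -0.374 -0.873 -0.312
  outer loop
   vertex 5.5 0.3 1.8
   vertex 5.3 0.1 2.6
   vertex 1.5 1.8 2.4
  endloop
 endfacet
 facet normal 0.956 0.189 -0.222
  outer loop
   vertex 5.5 0.3 1.8
   vertex 4.7 2.7 0.4
   vertex 5.6 0.5 2.4
  endloop
 endfacet
 facet normal 0.812 -0.580 0.058
  outer loop
   vertex 5.5 0.3 1.8
   vertex 5.6 0.5 2.4
   vertex 5.3 0.1 2.6
  endloop
 endfacet
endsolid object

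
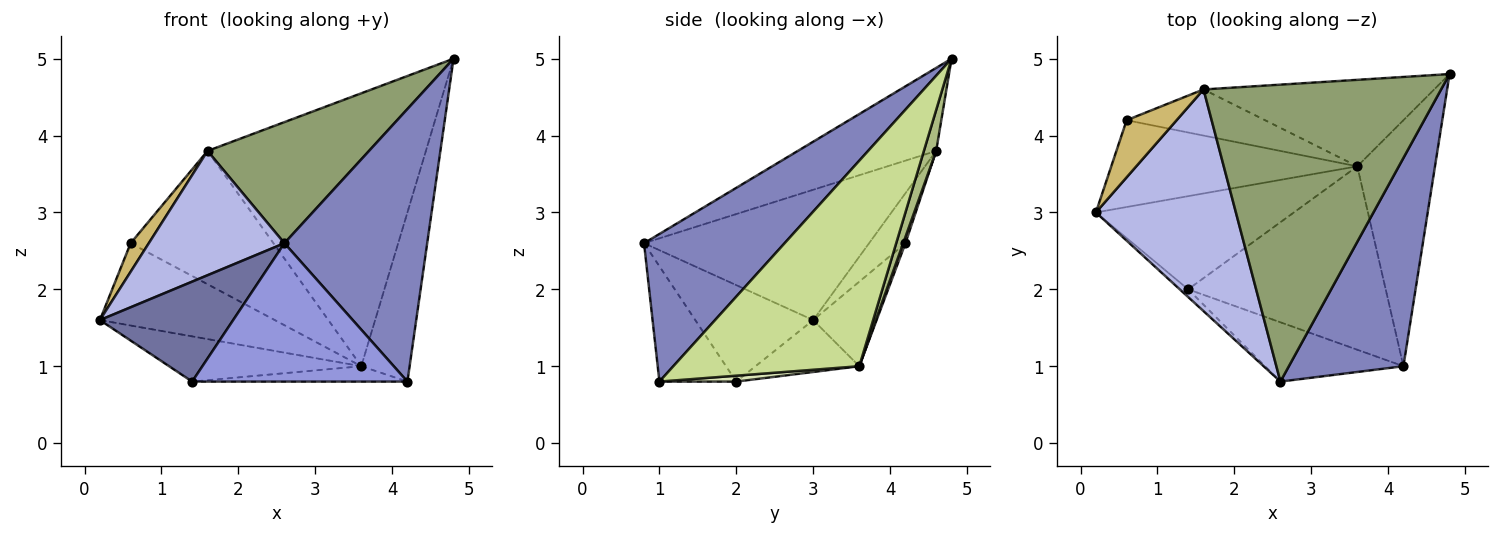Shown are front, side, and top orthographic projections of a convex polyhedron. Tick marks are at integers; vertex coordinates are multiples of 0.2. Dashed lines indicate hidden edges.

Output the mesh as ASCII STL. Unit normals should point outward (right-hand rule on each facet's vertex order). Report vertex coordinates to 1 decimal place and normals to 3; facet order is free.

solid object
 facet normal -0.661 -0.748 -0.058
  outer loop
   vertex 1.4 2.0 0.8
   vertex 2.6 0.8 2.6
   vertex 0.2 3.0 1.6
  endloop
 endfacet
 facet normal 0.616 -0.626 0.478
  outer loop
   vertex 4.2 1.0 0.8
   vertex 4.8 4.8 5.0
   vertex 2.6 0.8 2.6
  endloop
 endfacet
 facet normal -0.312 -0.873 -0.374
  outer loop
   vertex 4.2 1.0 0.8
   vertex 2.6 0.8 2.6
   vertex 1.4 2.0 0.8
  endloop
 endfacet
 facet normal -0.630 -0.380 0.677
  outer loop
   vertex 1.6 4.6 3.8
   vertex 0.2 3.0 1.6
   vertex 2.6 0.8 2.6
  endloop
 endfacet
 facet normal -0.308 -0.359 0.881
  outer loop
   vertex 1.6 4.6 3.8
   vertex 2.6 0.8 2.6
   vertex 4.8 4.8 5.0
  endloop
 endfacet
 facet normal 0.054 0.952 -0.302
  outer loop
   vertex 3.6 3.6 1.0
   vertex 1.6 4.6 3.8
   vertex 4.8 4.8 5.0
  endloop
 endfacet
 facet normal 0.909 0.236 -0.344
  outer loop
   vertex 3.6 3.6 1.0
   vertex 4.8 4.8 5.0
   vertex 4.2 1.0 0.8
  endloop
 endfacet
 facet normal 0.030 0.084 -0.996
  outer loop
   vertex 3.6 3.6 1.0
   vertex 4.2 1.0 0.8
   vertex 1.4 2.0 0.8
  endloop
 endfacet
 facet normal -0.230 0.425 -0.876
  outer loop
   vertex 3.6 3.6 1.0
   vertex 1.4 2.0 0.8
   vertex 0.2 3.0 1.6
  endloop
 endfacet
 facet normal -0.667 -0.333 0.667
  outer loop
   vertex 0.6 4.2 2.6
   vertex 0.2 3.0 1.6
   vertex 1.6 4.6 3.8
  endloop
 endfacet
 facet normal -0.242 0.667 -0.704
  outer loop
   vertex 0.6 4.2 2.6
   vertex 3.6 3.6 1.0
   vertex 0.2 3.0 1.6
  endloop
 endfacet
 facet normal 0.015 0.945 -0.327
  outer loop
   vertex 0.6 4.2 2.6
   vertex 1.6 4.6 3.8
   vertex 3.6 3.6 1.0
  endloop
 endfacet
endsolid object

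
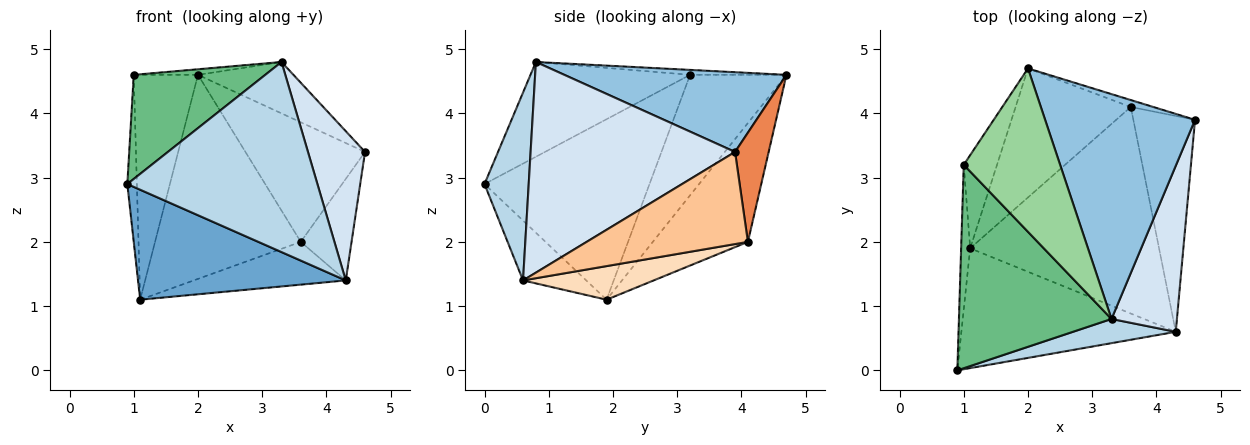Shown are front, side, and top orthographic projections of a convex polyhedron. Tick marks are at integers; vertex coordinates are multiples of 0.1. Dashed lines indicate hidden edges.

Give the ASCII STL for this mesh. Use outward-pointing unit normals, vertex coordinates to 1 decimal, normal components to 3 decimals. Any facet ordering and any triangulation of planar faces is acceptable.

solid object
 facet normal -0.201 -0.662 -0.722
  outer loop
   vertex 4.3 0.6 1.4
   vertex 0.9 0.0 2.9
   vertex 1.1 1.9 1.1
  endloop
 endfacet
 facet normal 0.460 0.198 0.865
  outer loop
   vertex 3.3 0.8 4.8
   vertex 4.6 3.9 3.4
   vertex 2.0 4.7 4.6
  endloop
 endfacet
 facet normal 0.225 -0.967 0.123
  outer loop
   vertex 3.3 0.8 4.8
   vertex 0.9 0.0 2.9
   vertex 4.3 0.6 1.4
  endloop
 endfacet
 facet normal 0.923 -0.258 0.287
  outer loop
   vertex 3.3 0.8 4.8
   vertex 4.3 0.6 1.4
   vertex 4.6 3.9 3.4
  endloop
 endfacet
 facet normal 0.270 0.961 -0.056
  outer loop
   vertex 3.6 4.1 2.0
   vertex 2.0 4.7 4.6
   vertex 4.6 3.9 3.4
  endloop
 endfacet
 facet normal -0.483 0.740 -0.468
  outer loop
   vertex 3.6 4.1 2.0
   vertex 1.1 1.9 1.1
   vertex 2.0 4.7 4.6
  endloop
 endfacet
 facet normal 0.804 0.253 -0.538
  outer loop
   vertex 3.6 4.1 2.0
   vertex 4.6 3.9 3.4
   vertex 4.3 0.6 1.4
  endloop
 endfacet
 facet normal 0.172 0.200 -0.965
  outer loop
   vertex 3.6 4.1 2.0
   vertex 4.3 0.6 1.4
   vertex 1.1 1.9 1.1
  endloop
 endfacet
 facet normal -0.484 -0.399 0.779
  outer loop
   vertex 1.0 3.2 4.6
   vertex 0.9 0.0 2.9
   vertex 3.3 0.8 4.8
  endloop
 endfacet
 facet normal -0.051 0.034 0.998
  outer loop
   vertex 1.0 3.2 4.6
   vertex 3.3 0.8 4.8
   vertex 2.0 4.7 4.6
  endloop
 endfacet
 facet normal -0.997 0.058 -0.050
  outer loop
   vertex 1.0 3.2 4.6
   vertex 1.1 1.9 1.1
   vertex 0.9 0.0 2.9
  endloop
 endfacet
 facet normal -0.811 0.541 -0.224
  outer loop
   vertex 1.0 3.2 4.6
   vertex 2.0 4.7 4.6
   vertex 1.1 1.9 1.1
  endloop
 endfacet
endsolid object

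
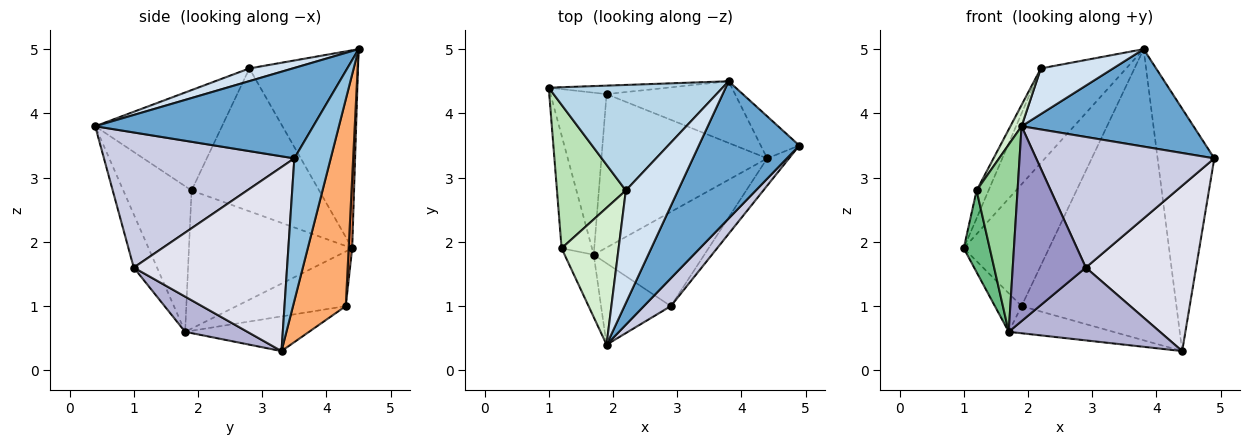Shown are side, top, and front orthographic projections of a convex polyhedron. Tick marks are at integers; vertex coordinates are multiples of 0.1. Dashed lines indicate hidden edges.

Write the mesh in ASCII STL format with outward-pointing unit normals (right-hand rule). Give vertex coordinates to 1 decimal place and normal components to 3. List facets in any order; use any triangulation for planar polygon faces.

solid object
 facet normal 0.592 -0.467 0.657
  outer loop
   vertex 3.8 4.5 5.0
   vertex 1.9 0.4 3.8
   vertex 4.9 3.5 3.3
  endloop
 endfacet
 facet normal 0.534 0.833 -0.145
  outer loop
   vertex 3.8 4.5 5.0
   vertex 4.9 3.5 3.3
   vertex 4.4 3.3 0.3
  endloop
 endfacet
 facet normal -0.647 0.509 0.568
  outer loop
   vertex 2.2 2.8 4.7
   vertex 3.8 4.5 5.0
   vertex 1.0 4.4 1.9
  endloop
 endfacet
 facet normal 0.220 -0.367 0.904
  outer loop
   vertex 2.2 2.8 4.7
   vertex 1.9 0.4 3.8
   vertex 3.8 4.5 5.0
  endloop
 endfacet
 facet normal 0.041 0.997 -0.069
  outer loop
   vertex 1.9 4.3 1.0
   vertex 1.0 4.4 1.9
   vertex 3.8 4.5 5.0
  endloop
 endfacet
 facet normal 0.316 0.928 -0.197
  outer loop
   vertex 1.9 4.3 1.0
   vertex 3.8 4.5 5.0
   vertex 4.4 3.3 0.3
  endloop
 endfacet
 facet normal -0.688 0.168 -0.706
  outer loop
   vertex 1.9 4.3 1.0
   vertex 1.7 1.8 0.6
   vertex 1.0 4.4 1.9
  endloop
 endfacet
 facet normal -0.202 0.170 -0.964
  outer loop
   vertex 1.9 4.3 1.0
   vertex 4.4 3.3 0.3
   vertex 1.7 1.8 0.6
  endloop
 endfacet
 facet normal -0.965 -0.154 -0.212
  outer loop
   vertex 1.2 1.9 2.8
   vertex 1.0 4.4 1.9
   vertex 1.7 1.8 0.6
  endloop
 endfacet
 facet normal -0.845 -0.507 -0.169
  outer loop
   vertex 1.2 1.9 2.8
   vertex 1.7 1.8 0.6
   vertex 1.9 0.4 3.8
  endloop
 endfacet
 facet normal -0.898 0.084 0.433
  outer loop
   vertex 1.2 1.9 2.8
   vertex 2.2 2.8 4.7
   vertex 1.0 4.4 1.9
  endloop
 endfacet
 facet normal -0.867 -0.076 0.492
  outer loop
   vertex 1.2 1.9 2.8
   vertex 1.9 0.4 3.8
   vertex 2.2 2.8 4.7
  endloop
 endfacet
 facet normal -0.282 -0.885 -0.370
  outer loop
   vertex 2.9 1.0 1.6
   vertex 1.9 0.4 3.8
   vertex 1.7 1.8 0.6
  endloop
 endfacet
 facet normal 0.244 -0.593 -0.767
  outer loop
   vertex 2.9 1.0 1.6
   vertex 1.7 1.8 0.6
   vertex 4.4 3.3 0.3
  endloop
 endfacet
 facet normal 0.723 -0.676 0.144
  outer loop
   vertex 2.9 1.0 1.6
   vertex 4.9 3.5 3.3
   vertex 1.9 0.4 3.8
  endloop
 endfacet
 facet normal 0.808 -0.581 -0.096
  outer loop
   vertex 2.9 1.0 1.6
   vertex 4.4 3.3 0.3
   vertex 4.9 3.5 3.3
  endloop
 endfacet
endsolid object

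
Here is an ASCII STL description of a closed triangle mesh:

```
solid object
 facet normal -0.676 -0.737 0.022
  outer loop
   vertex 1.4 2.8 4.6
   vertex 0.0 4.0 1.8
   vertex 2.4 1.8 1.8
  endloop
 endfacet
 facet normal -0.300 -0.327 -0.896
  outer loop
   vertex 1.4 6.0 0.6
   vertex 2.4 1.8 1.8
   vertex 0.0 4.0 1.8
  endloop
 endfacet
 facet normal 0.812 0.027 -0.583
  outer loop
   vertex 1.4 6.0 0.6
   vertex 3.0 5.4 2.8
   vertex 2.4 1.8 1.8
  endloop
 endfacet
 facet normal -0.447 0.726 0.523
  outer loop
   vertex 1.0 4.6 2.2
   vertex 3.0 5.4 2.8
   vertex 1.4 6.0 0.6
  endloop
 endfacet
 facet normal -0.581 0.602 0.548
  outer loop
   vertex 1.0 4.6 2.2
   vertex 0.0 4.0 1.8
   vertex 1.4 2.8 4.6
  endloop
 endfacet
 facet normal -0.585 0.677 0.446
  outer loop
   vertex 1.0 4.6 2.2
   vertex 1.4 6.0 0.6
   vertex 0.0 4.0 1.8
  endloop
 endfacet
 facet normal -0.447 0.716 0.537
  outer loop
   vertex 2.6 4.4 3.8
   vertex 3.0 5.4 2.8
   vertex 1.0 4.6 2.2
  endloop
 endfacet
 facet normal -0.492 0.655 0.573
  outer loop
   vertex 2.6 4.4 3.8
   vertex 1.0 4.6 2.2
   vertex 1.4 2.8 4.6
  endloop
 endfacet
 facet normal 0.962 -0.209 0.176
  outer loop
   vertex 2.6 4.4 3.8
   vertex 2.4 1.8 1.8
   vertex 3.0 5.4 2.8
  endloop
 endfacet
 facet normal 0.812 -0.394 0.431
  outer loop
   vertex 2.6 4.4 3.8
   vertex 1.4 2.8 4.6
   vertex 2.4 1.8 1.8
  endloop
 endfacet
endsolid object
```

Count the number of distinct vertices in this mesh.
7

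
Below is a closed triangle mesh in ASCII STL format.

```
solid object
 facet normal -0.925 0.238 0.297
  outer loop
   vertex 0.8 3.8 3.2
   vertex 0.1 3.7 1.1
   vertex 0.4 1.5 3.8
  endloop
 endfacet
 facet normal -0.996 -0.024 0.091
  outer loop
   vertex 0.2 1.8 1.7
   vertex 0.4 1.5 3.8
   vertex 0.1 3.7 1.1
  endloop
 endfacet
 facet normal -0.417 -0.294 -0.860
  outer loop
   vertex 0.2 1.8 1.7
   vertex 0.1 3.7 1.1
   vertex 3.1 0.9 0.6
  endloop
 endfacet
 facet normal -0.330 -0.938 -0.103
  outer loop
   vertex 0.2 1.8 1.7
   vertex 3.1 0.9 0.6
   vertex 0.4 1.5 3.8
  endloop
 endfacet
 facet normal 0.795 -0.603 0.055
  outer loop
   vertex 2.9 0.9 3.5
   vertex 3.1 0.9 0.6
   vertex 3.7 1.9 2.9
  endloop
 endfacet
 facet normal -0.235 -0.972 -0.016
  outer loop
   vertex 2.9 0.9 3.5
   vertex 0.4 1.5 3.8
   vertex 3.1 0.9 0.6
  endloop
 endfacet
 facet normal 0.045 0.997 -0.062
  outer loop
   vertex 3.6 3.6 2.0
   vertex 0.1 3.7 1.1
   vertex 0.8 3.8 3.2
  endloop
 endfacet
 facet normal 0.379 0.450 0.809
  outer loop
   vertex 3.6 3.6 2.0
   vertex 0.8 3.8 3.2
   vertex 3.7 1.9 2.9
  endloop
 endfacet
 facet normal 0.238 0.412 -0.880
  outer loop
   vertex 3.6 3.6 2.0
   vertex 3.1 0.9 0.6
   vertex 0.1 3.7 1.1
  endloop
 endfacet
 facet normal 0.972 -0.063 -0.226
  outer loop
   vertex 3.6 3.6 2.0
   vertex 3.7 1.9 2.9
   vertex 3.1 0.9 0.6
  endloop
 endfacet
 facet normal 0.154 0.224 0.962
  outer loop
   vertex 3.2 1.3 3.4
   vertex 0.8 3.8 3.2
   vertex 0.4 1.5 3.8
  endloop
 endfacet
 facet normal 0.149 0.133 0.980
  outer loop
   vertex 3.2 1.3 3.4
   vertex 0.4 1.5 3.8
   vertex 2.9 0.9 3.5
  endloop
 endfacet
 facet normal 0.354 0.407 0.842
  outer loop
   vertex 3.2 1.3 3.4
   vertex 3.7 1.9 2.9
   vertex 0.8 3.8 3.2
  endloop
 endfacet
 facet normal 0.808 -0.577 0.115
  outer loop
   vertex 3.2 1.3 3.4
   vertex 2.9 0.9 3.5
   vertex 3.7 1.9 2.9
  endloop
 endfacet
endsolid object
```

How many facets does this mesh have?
14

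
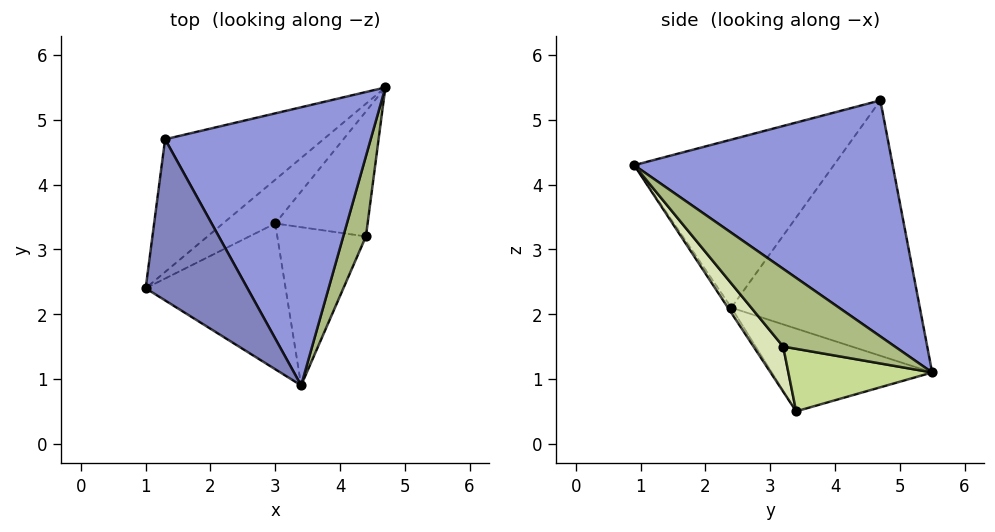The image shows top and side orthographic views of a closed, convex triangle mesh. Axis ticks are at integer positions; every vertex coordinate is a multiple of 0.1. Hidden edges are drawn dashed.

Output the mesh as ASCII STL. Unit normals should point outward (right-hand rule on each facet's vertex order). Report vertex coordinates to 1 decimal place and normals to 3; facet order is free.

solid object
 facet normal -0.649 0.645 -0.403
  outer loop
   vertex 1.3 4.7 5.3
   vertex 4.7 5.5 1.1
   vertex 1.0 2.4 2.1
  endloop
 endfacet
 facet normal -0.731 -0.520 0.442
  outer loop
   vertex 1.3 4.7 5.3
   vertex 1.0 2.4 2.1
   vertex 3.4 0.9 4.3
  endloop
 endfacet
 facet normal 0.733 0.237 0.638
  outer loop
   vertex 1.3 4.7 5.3
   vertex 3.4 0.9 4.3
   vertex 4.7 5.5 1.1
  endloop
 endfacet
 facet normal -0.648 0.642 -0.409
  outer loop
   vertex 3.0 3.4 0.5
   vertex 1.0 2.4 2.1
   vertex 4.7 5.5 1.1
  endloop
 endfacet
 facet normal -0.020 -0.836 -0.548
  outer loop
   vertex 3.0 3.4 0.5
   vertex 3.4 0.9 4.3
   vertex 1.0 2.4 2.1
  endloop
 endfacet
 facet normal 0.957 -0.076 0.279
  outer loop
   vertex 4.4 3.2 1.5
   vertex 4.7 5.5 1.1
   vertex 3.4 0.9 4.3
  endloop
 endfacet
 facet normal 0.548 -0.212 -0.809
  outer loop
   vertex 4.4 3.2 1.5
   vertex 3.0 3.4 0.5
   vertex 4.7 5.5 1.1
  endloop
 endfacet
 facet normal 0.279 -0.789 -0.548
  outer loop
   vertex 4.4 3.2 1.5
   vertex 3.4 0.9 4.3
   vertex 3.0 3.4 0.5
  endloop
 endfacet
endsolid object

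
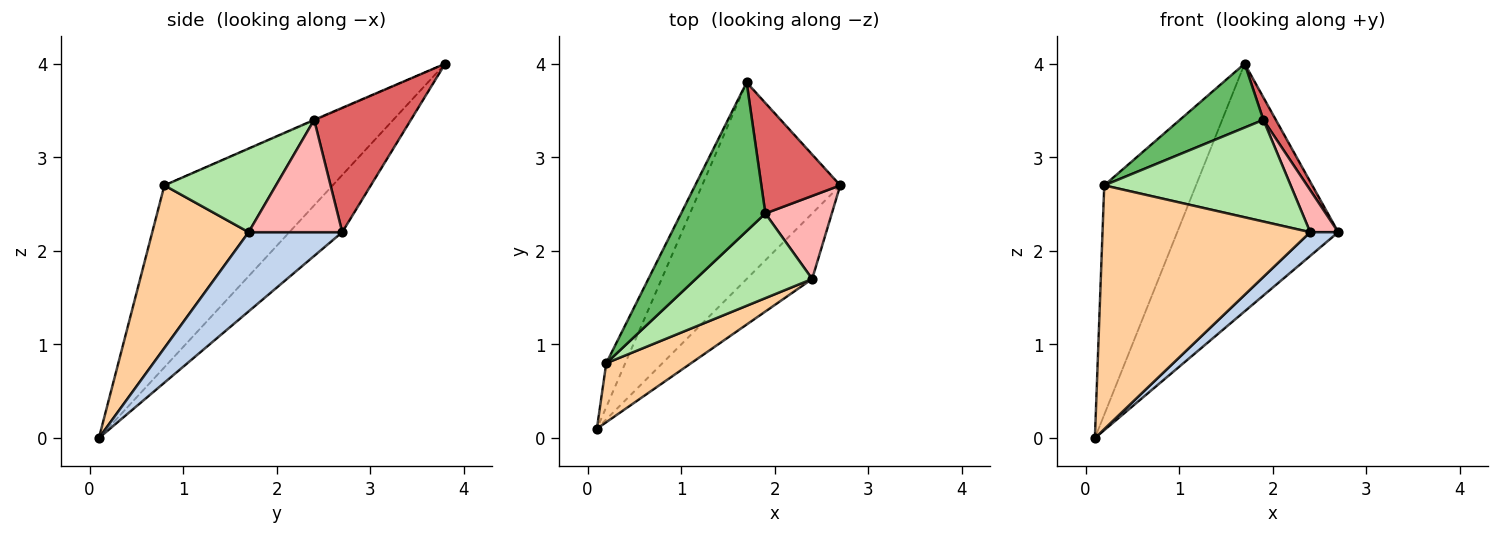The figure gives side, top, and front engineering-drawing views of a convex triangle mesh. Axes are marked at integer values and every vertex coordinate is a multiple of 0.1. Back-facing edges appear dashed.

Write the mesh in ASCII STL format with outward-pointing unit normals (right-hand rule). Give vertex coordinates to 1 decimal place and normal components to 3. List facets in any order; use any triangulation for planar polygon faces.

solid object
 facet normal -0.249 0.759 -0.602
  outer loop
   vertex 1.7 3.8 4.0
   vertex 2.7 2.7 2.2
   vertex 0.1 0.1 0.0
  endloop
 endfacet
 facet normal 0.751 -0.225 -0.621
  outer loop
   vertex 2.4 1.7 2.2
   vertex 0.1 0.1 0.0
   vertex 2.7 2.7 2.2
  endloop
 endfacet
 facet normal -0.874 0.477 -0.091
  outer loop
   vertex 0.2 0.8 2.7
   vertex 1.7 3.8 4.0
   vertex 0.1 0.1 0.0
  endloop
 endfacet
 facet normal 0.411 -0.886 0.214
  outer loop
   vertex 0.2 0.8 2.7
   vertex 0.1 0.1 0.0
   vertex 2.4 1.7 2.2
  endloop
 endfacet
 facet normal -0.007 -0.395 0.919
  outer loop
   vertex 1.9 2.4 3.4
   vertex 1.7 3.8 4.0
   vertex 0.2 0.8 2.7
  endloop
 endfacet
 facet normal 0.418 -0.698 0.581
  outer loop
   vertex 1.9 2.4 3.4
   vertex 0.2 0.8 2.7
   vertex 2.4 1.7 2.2
  endloop
 endfacet
 facet normal 0.839 -0.108 0.533
  outer loop
   vertex 1.9 2.4 3.4
   vertex 2.7 2.7 2.2
   vertex 1.7 3.8 4.0
  endloop
 endfacet
 facet normal 0.833 -0.250 0.493
  outer loop
   vertex 1.9 2.4 3.4
   vertex 2.4 1.7 2.2
   vertex 2.7 2.7 2.2
  endloop
 endfacet
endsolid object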